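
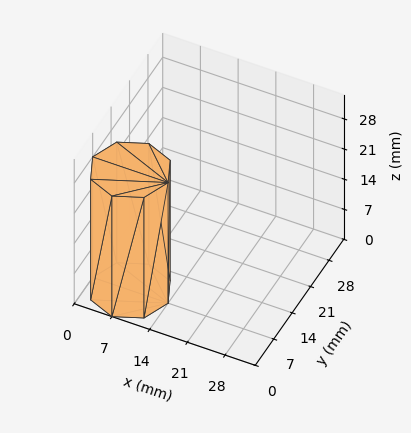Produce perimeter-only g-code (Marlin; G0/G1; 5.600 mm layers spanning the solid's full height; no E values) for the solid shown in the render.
Reading the render: the shape is a regular 8-sided prism (a cylinder approximated with 8 flat sides), circumscribed radius ≈ 7 mm, height ≈ 28 mm (dimensions read to the nearest mm from the axis ticks). For the g-code, the solid's height is divided into equal slices at the stated Δz and each level perimeter traced with G1 moves after a G0 lift.

; perimeter-only toolpath
G21 ; units = mm
G90 ; absolute positioning
G28 ; home
; layer 1
G0 Z5.600
G0 X14.000 Y7.000
G1 X11.950 Y11.950
G1 X7.000 Y14.000
G1 X2.050 Y11.950
G1 X0.000 Y7.000
G1 X2.050 Y2.050
G1 X7.000 Y0.000
G1 X11.950 Y2.050
G1 X14.000 Y7.000
; layer 2
G0 Z11.200
G0 X14.000 Y7.000
G1 X11.950 Y11.950
G1 X7.000 Y14.000
G1 X2.050 Y11.950
G1 X0.000 Y7.000
G1 X2.050 Y2.050
G1 X7.000 Y0.000
G1 X11.950 Y2.050
G1 X14.000 Y7.000
; layer 3
G0 Z16.800
G0 X14.000 Y7.000
G1 X11.950 Y11.950
G1 X7.000 Y14.000
G1 X2.050 Y11.950
G1 X0.000 Y7.000
G1 X2.050 Y2.050
G1 X7.000 Y0.000
G1 X11.950 Y2.050
G1 X14.000 Y7.000
; layer 4
G0 Z22.400
G0 X14.000 Y7.000
G1 X11.950 Y11.950
G1 X7.000 Y14.000
G1 X2.050 Y11.950
G1 X0.000 Y7.000
G1 X2.050 Y2.050
G1 X7.000 Y0.000
G1 X11.950 Y2.050
G1 X14.000 Y7.000
; layer 5
G0 Z28.000
G0 X14.000 Y7.000
G1 X11.950 Y11.950
G1 X7.000 Y14.000
G1 X2.050 Y11.950
G1 X0.000 Y7.000
G1 X2.050 Y2.050
G1 X7.000 Y0.000
G1 X11.950 Y2.050
G1 X14.000 Y7.000
M2 ; end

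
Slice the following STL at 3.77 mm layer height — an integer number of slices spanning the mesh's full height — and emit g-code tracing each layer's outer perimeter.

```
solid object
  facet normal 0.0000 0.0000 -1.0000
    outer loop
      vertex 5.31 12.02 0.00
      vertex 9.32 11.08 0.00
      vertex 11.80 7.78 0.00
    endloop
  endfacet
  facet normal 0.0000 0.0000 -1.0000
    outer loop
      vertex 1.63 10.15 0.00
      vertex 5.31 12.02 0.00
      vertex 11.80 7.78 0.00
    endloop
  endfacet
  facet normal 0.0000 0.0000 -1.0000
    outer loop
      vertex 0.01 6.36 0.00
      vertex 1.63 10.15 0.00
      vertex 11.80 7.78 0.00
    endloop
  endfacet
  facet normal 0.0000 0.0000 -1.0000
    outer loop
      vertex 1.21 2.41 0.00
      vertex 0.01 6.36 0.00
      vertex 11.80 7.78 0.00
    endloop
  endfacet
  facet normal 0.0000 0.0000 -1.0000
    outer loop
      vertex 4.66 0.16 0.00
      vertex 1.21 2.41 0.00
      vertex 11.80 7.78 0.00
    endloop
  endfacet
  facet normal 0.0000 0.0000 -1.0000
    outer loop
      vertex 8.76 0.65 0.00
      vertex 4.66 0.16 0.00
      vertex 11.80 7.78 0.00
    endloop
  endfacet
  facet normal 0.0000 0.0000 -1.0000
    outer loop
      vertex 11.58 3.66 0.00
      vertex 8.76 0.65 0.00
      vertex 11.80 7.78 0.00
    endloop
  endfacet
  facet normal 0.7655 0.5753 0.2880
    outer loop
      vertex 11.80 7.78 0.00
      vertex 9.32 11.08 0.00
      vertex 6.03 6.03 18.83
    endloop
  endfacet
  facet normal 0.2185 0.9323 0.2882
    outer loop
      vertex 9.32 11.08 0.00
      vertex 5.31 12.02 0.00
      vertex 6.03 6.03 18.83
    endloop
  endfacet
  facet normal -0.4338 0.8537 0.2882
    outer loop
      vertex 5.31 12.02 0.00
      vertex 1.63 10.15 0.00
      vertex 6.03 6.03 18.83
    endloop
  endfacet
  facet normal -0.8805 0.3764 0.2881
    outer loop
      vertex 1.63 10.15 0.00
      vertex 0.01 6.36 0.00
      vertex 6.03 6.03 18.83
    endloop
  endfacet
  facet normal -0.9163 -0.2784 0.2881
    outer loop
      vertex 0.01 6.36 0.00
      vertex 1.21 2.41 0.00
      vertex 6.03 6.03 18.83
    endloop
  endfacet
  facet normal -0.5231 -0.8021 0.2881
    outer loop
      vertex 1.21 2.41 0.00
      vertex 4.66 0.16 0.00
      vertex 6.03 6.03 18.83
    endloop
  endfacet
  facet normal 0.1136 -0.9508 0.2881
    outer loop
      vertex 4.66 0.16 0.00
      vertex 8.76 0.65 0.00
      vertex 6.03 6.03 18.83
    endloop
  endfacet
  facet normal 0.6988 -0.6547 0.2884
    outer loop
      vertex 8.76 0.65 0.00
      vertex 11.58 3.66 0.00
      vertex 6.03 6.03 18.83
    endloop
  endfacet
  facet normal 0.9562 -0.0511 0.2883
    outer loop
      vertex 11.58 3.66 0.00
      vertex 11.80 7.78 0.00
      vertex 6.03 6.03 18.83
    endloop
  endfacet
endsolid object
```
; perimeter-only toolpath
G21 ; units = mm
G90 ; absolute positioning
G28 ; home
; layer 1
G0 Z3.77
G0 X10.65 Y7.43
G1 X8.66 Y10.07
G1 X5.45 Y10.82
G1 X2.51 Y9.33
G1 X1.21 Y6.29
G1 X2.17 Y3.13
G1 X4.93 Y1.33
G1 X8.21 Y1.73
G1 X10.47 Y4.13
G1 X10.65 Y7.43
; layer 2
G0 Z7.53
G0 X9.49 Y7.08
G1 X8.00 Y9.06
G1 X5.60 Y9.62
G1 X3.39 Y8.50
G1 X2.42 Y6.23
G1 X3.14 Y3.86
G1 X5.21 Y2.51
G1 X7.67 Y2.80
G1 X9.36 Y4.61
G1 X9.49 Y7.08
; layer 3
G0 Z11.30
G0 X8.34 Y6.73
G1 X7.35 Y8.05
G1 X5.74 Y8.43
G1 X4.27 Y7.68
G1 X3.62 Y6.16
G1 X4.10 Y4.58
G1 X5.48 Y3.68
G1 X7.12 Y3.88
G1 X8.25 Y5.08
G1 X8.34 Y6.73
; layer 4
G0 Z15.06
G0 X7.18 Y6.38
G1 X6.69 Y7.04
G1 X5.89 Y7.23
G1 X5.15 Y6.85
G1 X4.83 Y6.10
G1 X5.07 Y5.31
G1 X5.76 Y4.86
G1 X6.58 Y4.95
G1 X7.14 Y5.56
G1 X7.18 Y6.38
M2 ; end

The solid is a regular 9-sided pyramid, base circumscribed radius ≈ 6.03 mm, apex at z ≈ 18.8 mm. Slicing at Δz = 3.77 mm — 5 equal slices spanning the solid's height, so layer i sits at z = i·h/5 — gives 4 non-empty perimeters. Each is a 9-segment closed polygon; G0 lifts to the layer z and rapids to the start vertex, then G1 traces the edges. The cross-section shrinks linearly with z (the slice at the apex is degenerate and omitted).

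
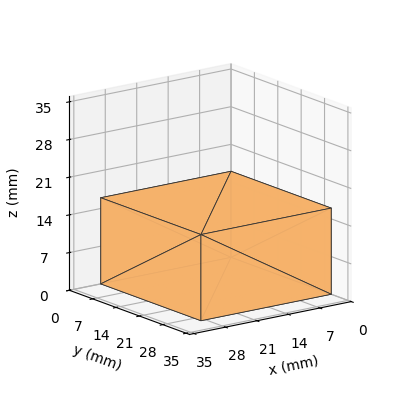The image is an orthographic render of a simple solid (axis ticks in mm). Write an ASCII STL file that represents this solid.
Reading the render: the shape is a rectangular box, roughly 29 × 30 mm footprint and 16 mm tall (dimensions read to the nearest mm from the axis ticks). For the STL, each face is triangulated and given an outward normal.

solid part
  facet normal 0.0000 0.0000 -1.0000
    outer loop
      vertex 29.000 30.000 0.000
      vertex 29.000 0.000 0.000
      vertex 0.000 0.000 0.000
    endloop
  endfacet
  facet normal 0.0000 0.0000 -1.0000
    outer loop
      vertex 0.000 30.000 0.000
      vertex 29.000 30.000 0.000
      vertex 0.000 0.000 0.000
    endloop
  endfacet
  facet normal 0.0000 0.0000 1.0000
    outer loop
      vertex 0.000 0.000 16.000
      vertex 29.000 0.000 16.000
      vertex 29.000 30.000 16.000
    endloop
  endfacet
  facet normal 0.0000 0.0000 1.0000
    outer loop
      vertex 0.000 0.000 16.000
      vertex 29.000 30.000 16.000
      vertex 0.000 30.000 16.000
    endloop
  endfacet
  facet normal 0.0000 -1.0000 0.0000
    outer loop
      vertex 0.000 0.000 0.000
      vertex 29.000 0.000 0.000
      vertex 29.000 0.000 16.000
    endloop
  endfacet
  facet normal 0.0000 -1.0000 0.0000
    outer loop
      vertex 0.000 0.000 0.000
      vertex 29.000 0.000 16.000
      vertex 0.000 0.000 16.000
    endloop
  endfacet
  facet normal 0.0000 1.0000 0.0000
    outer loop
      vertex 29.000 30.000 16.000
      vertex 29.000 30.000 0.000
      vertex 0.000 30.000 0.000
    endloop
  endfacet
  facet normal 0.0000 1.0000 0.0000
    outer loop
      vertex 0.000 30.000 16.000
      vertex 29.000 30.000 16.000
      vertex 0.000 30.000 0.000
    endloop
  endfacet
  facet normal -1.0000 0.0000 0.0000
    outer loop
      vertex 0.000 30.000 16.000
      vertex 0.000 30.000 0.000
      vertex 0.000 0.000 0.000
    endloop
  endfacet
  facet normal -1.0000 0.0000 0.0000
    outer loop
      vertex 0.000 0.000 16.000
      vertex 0.000 30.000 16.000
      vertex 0.000 0.000 0.000
    endloop
  endfacet
  facet normal 1.0000 0.0000 0.0000
    outer loop
      vertex 29.000 0.000 0.000
      vertex 29.000 30.000 0.000
      vertex 29.000 30.000 16.000
    endloop
  endfacet
  facet normal 1.0000 0.0000 0.0000
    outer loop
      vertex 29.000 0.000 0.000
      vertex 29.000 30.000 16.000
      vertex 29.000 0.000 16.000
    endloop
  endfacet
endsolid part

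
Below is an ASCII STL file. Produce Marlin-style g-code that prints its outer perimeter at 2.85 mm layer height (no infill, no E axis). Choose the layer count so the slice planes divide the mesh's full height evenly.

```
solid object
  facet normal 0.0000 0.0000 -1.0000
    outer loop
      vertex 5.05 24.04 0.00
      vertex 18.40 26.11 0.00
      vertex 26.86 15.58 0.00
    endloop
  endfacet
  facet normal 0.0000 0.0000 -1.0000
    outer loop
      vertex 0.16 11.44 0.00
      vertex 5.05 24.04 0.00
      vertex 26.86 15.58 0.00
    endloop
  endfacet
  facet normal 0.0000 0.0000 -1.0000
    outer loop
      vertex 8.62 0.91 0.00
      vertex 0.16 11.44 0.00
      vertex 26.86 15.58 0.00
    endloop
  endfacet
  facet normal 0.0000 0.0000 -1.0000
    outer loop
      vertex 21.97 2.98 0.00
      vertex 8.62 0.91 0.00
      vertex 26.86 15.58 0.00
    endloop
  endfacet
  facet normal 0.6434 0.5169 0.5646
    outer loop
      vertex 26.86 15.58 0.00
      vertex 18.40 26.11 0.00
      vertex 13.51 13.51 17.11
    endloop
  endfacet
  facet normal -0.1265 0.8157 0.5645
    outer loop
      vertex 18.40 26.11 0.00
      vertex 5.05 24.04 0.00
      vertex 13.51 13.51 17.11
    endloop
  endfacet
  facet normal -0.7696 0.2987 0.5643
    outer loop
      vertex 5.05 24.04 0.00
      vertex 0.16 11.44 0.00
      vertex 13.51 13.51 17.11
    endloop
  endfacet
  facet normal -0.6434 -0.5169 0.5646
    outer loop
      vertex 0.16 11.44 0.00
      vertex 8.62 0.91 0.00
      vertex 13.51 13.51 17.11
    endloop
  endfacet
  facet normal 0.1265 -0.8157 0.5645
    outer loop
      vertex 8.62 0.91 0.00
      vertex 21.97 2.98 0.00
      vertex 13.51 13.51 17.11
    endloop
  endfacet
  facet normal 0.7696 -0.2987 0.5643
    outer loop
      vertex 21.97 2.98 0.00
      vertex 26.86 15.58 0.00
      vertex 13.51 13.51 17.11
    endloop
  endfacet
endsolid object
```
; perimeter-only toolpath
G21 ; units = mm
G90 ; absolute positioning
G28 ; home
; layer 1
G0 Z2.85
G0 X24.63 Y15.23
G1 X17.58 Y24.01
G1 X6.46 Y22.29
G1 X2.38 Y11.79
G1 X9.43 Y3.01
G1 X20.56 Y4.73
G1 X24.63 Y15.23
; layer 2
G0 Z5.70
G0 X22.41 Y14.89
G1 X16.77 Y21.91
G1 X7.87 Y20.53
G1 X4.61 Y12.13
G1 X10.25 Y5.11
G1 X19.15 Y6.49
G1 X22.41 Y14.89
; layer 3
G0 Z8.55
G0 X20.18 Y14.54
G1 X15.95 Y19.81
G1 X9.28 Y18.77
G1 X6.83 Y12.47
G1 X11.06 Y7.21
G1 X17.74 Y8.24
G1 X20.18 Y14.54
; layer 4
G0 Z11.41
G0 X17.96 Y14.20
G1 X15.14 Y17.71
G1 X10.69 Y17.02
G1 X9.06 Y12.82
G1 X11.88 Y9.31
G1 X16.33 Y10.00
G1 X17.96 Y14.20
; layer 5
G0 Z14.26
G0 X15.73 Y13.85
G1 X14.32 Y15.61
G1 X12.10 Y15.26
G1 X11.29 Y13.16
G1 X12.69 Y11.41
G1 X14.92 Y11.75
G1 X15.73 Y13.85
M2 ; end

The solid is a regular 6-sided pyramid, base circumscribed radius ≈ 13.5 mm, apex at z ≈ 17.1 mm. Slicing at Δz = 2.85 mm — 6 equal slices spanning the solid's height, so layer i sits at z = i·h/6 — gives 5 non-empty perimeters. Each is a 6-segment closed polygon; G0 lifts to the layer z and rapids to the start vertex, then G1 traces the edges. The cross-section shrinks linearly with z (the slice at the apex is degenerate and omitted).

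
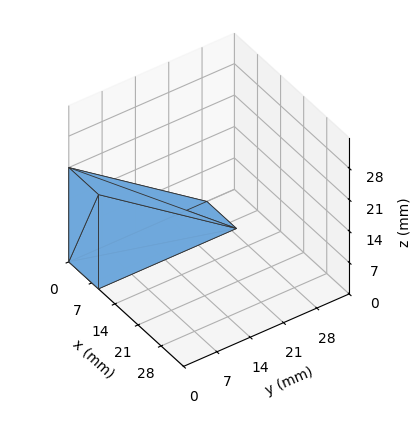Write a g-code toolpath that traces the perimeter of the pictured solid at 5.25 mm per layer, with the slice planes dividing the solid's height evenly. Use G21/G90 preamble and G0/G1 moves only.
Reading the render: the shape is a wedge (ramp): 9 × 29 mm base, rising to 21 mm along the y=0 edge and sloping linearly to z=0 at y=29 (dimensions read to the nearest mm from the axis ticks). For the g-code, the solid's height is divided into equal slices at the stated Δz and each level perimeter traced with G1 moves after a G0 lift.

; perimeter-only toolpath
G21 ; units = mm
G90 ; absolute positioning
G28 ; home
; layer 1
G0 Z5.25
G0 X0.00 Y0.00
G1 X9.00 Y0.00
G1 X9.00 Y21.75
G1 X0.00 Y21.75
G1 X0.00 Y0.00
; layer 2
G0 Z10.50
G0 X0.00 Y0.00
G1 X9.00 Y0.00
G1 X9.00 Y14.50
G1 X0.00 Y14.50
G1 X0.00 Y0.00
; layer 3
G0 Z15.75
G0 X0.00 Y0.00
G1 X9.00 Y0.00
G1 X9.00 Y7.25
G1 X0.00 Y7.25
G1 X0.00 Y0.00
M2 ; end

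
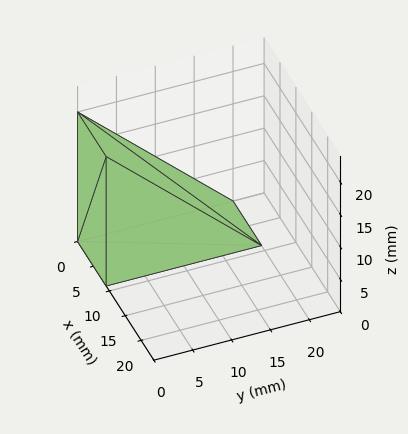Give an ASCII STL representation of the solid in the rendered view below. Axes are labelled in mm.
Reading the render: the shape is a wedge (ramp): 9 × 20 mm base, rising to 20 mm along the y=0 edge and sloping linearly to z=0 at y=20 (dimensions read to the nearest mm from the axis ticks). For the STL, each face is triangulated and given an outward normal.

solid part
  facet normal 0.0000 0.0000 -1.0000
    outer loop
      vertex 9.0 20.0 0.0
      vertex 9.0 0.0 0.0
      vertex 0.0 0.0 0.0
    endloop
  endfacet
  facet normal 0.0000 0.0000 -1.0000
    outer loop
      vertex 0.0 20.0 0.0
      vertex 9.0 20.0 0.0
      vertex 0.0 0.0 0.0
    endloop
  endfacet
  facet normal 0.0000 -1.0000 0.0000
    outer loop
      vertex 0.0 0.0 0.0
      vertex 9.0 0.0 0.0
      vertex 9.0 0.0 20.0
    endloop
  endfacet
  facet normal 0.0000 -1.0000 0.0000
    outer loop
      vertex 0.0 0.0 0.0
      vertex 9.0 0.0 20.0
      vertex 0.0 0.0 20.0
    endloop
  endfacet
  facet normal 0.0000 0.7071 0.7071
    outer loop
      vertex 0.0 0.0 20.0
      vertex 9.0 0.0 20.0
      vertex 9.0 20.0 0.0
    endloop
  endfacet
  facet normal 0.0000 0.7071 0.7071
    outer loop
      vertex 0.0 0.0 20.0
      vertex 9.0 20.0 0.0
      vertex 0.0 20.0 0.0
    endloop
  endfacet
  facet normal -1.0000 0.0000 0.0000
    outer loop
      vertex 0.0 0.0 20.0
      vertex 0.0 20.0 0.0
      vertex 0.0 0.0 0.0
    endloop
  endfacet
  facet normal 1.0000 0.0000 0.0000
    outer loop
      vertex 9.0 0.0 0.0
      vertex 9.0 20.0 0.0
      vertex 9.0 0.0 20.0
    endloop
  endfacet
endsolid part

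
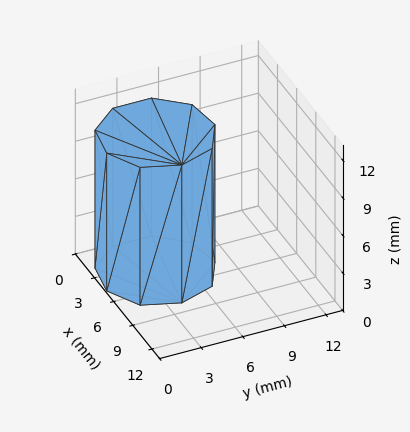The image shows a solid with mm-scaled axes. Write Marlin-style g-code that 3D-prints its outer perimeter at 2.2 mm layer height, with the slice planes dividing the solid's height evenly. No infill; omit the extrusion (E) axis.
Reading the render: the shape is a regular 9-sided prism (a cylinder approximated with 9 flat sides), circumscribed radius ≈ 4 mm, height ≈ 11 mm (dimensions read to the nearest mm from the axis ticks). For the g-code, the solid's height is divided into equal slices at the stated Δz and each level perimeter traced with G1 moves after a G0 lift.

; perimeter-only toolpath
G21 ; units = mm
G90 ; absolute positioning
G28 ; home
; layer 1
G0 Z2.2
G0 X8.0 Y4.0
G1 X7.1 Y6.6
G1 X4.7 Y7.9
G1 X2.0 Y7.5
G1 X0.2 Y5.4
G1 X0.2 Y2.6
G1 X2.0 Y0.5
G1 X4.7 Y0.1
G1 X7.1 Y1.4
G1 X8.0 Y4.0
; layer 2
G0 Z4.4
G0 X8.0 Y4.0
G1 X7.1 Y6.6
G1 X4.7 Y7.9
G1 X2.0 Y7.5
G1 X0.2 Y5.4
G1 X0.2 Y2.6
G1 X2.0 Y0.5
G1 X4.7 Y0.1
G1 X7.1 Y1.4
G1 X8.0 Y4.0
; layer 3
G0 Z6.6
G0 X8.0 Y4.0
G1 X7.1 Y6.6
G1 X4.7 Y7.9
G1 X2.0 Y7.5
G1 X0.2 Y5.4
G1 X0.2 Y2.6
G1 X2.0 Y0.5
G1 X4.7 Y0.1
G1 X7.1 Y1.4
G1 X8.0 Y4.0
; layer 4
G0 Z8.8
G0 X8.0 Y4.0
G1 X7.1 Y6.6
G1 X4.7 Y7.9
G1 X2.0 Y7.5
G1 X0.2 Y5.4
G1 X0.2 Y2.6
G1 X2.0 Y0.5
G1 X4.7 Y0.1
G1 X7.1 Y1.4
G1 X8.0 Y4.0
; layer 5
G0 Z11.0
G0 X8.0 Y4.0
G1 X7.1 Y6.6
G1 X4.7 Y7.9
G1 X2.0 Y7.5
G1 X0.2 Y5.4
G1 X0.2 Y2.6
G1 X2.0 Y0.5
G1 X4.7 Y0.1
G1 X7.1 Y1.4
G1 X8.0 Y4.0
M2 ; end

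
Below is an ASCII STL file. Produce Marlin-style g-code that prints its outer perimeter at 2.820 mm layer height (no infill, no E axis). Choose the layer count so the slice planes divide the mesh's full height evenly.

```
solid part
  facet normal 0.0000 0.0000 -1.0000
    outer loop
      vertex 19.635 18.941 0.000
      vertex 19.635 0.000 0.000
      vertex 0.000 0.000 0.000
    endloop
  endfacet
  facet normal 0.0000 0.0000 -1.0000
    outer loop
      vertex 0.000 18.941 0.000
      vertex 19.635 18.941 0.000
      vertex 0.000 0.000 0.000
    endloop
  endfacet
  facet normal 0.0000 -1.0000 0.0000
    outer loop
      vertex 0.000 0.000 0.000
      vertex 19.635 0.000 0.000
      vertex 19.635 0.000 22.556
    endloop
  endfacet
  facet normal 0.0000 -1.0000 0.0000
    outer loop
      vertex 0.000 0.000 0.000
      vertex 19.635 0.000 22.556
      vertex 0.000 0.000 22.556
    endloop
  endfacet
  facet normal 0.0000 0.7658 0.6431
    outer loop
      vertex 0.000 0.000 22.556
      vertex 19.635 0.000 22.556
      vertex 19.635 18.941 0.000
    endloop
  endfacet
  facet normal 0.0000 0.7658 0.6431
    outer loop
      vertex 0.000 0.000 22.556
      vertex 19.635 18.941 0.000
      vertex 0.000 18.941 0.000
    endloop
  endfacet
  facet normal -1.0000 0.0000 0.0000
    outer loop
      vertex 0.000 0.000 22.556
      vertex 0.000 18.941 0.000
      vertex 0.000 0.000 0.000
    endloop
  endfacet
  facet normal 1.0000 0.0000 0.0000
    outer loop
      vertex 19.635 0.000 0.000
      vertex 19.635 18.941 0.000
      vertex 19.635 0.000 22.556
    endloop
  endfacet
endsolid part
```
; perimeter-only toolpath
G21 ; units = mm
G90 ; absolute positioning
G28 ; home
; layer 1
G0 Z2.820
G0 X0.000 Y0.000
G1 X19.635 Y0.000
G1 X19.635 Y16.573
G1 X0.000 Y16.573
G1 X0.000 Y0.000
; layer 2
G0 Z5.639
G0 X0.000 Y0.000
G1 X19.635 Y0.000
G1 X19.635 Y14.206
G1 X0.000 Y14.206
G1 X0.000 Y0.000
; layer 3
G0 Z8.459
G0 X0.000 Y0.000
G1 X19.635 Y0.000
G1 X19.635 Y11.838
G1 X0.000 Y11.838
G1 X0.000 Y0.000
; layer 4
G0 Z11.278
G0 X0.000 Y0.000
G1 X19.635 Y0.000
G1 X19.635 Y9.470
G1 X0.000 Y9.470
G1 X0.000 Y0.000
; layer 5
G0 Z14.098
G0 X0.000 Y0.000
G1 X19.635 Y0.000
G1 X19.635 Y7.103
G1 X0.000 Y7.103
G1 X0.000 Y0.000
; layer 6
G0 Z16.917
G0 X0.000 Y0.000
G1 X19.635 Y0.000
G1 X19.635 Y4.735
G1 X0.000 Y4.735
G1 X0.000 Y0.000
; layer 7
G0 Z19.736
G0 X0.000 Y0.000
G1 X19.635 Y0.000
G1 X19.635 Y2.368
G1 X0.000 Y2.368
G1 X0.000 Y0.000
M2 ; end

The solid is a wedge (ramp): 19.6 × 18.9 mm base, rising to 22.6 mm along the y=0 edge and sloping linearly to z=0 at y=18.9. Slicing at Δz = 2.820 mm — 8 equal slices spanning the solid's height, so layer i sits at z = i·h/8 — gives 7 non-empty perimeters. Each is a 4-segment closed polygon; G0 lifts to the layer z and rapids to the start vertex, then G1 traces the edges. The cross-section shrinks linearly with z (the slice at the apex is degenerate and omitted).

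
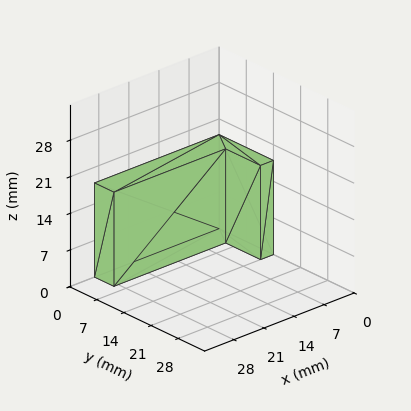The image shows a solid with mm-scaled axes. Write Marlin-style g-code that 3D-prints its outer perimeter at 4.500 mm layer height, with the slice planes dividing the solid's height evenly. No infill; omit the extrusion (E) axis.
Reading the render: the shape is an L-shaped prism: outer 29 × 14 mm, arm thicknesses ≈ 5 mm (horizontal) and 3 mm (vertical), extruded 18 mm in z (dimensions read to the nearest mm from the axis ticks). For the g-code, the solid's height is divided into equal slices at the stated Δz and each level perimeter traced with G1 moves after a G0 lift.

; perimeter-only toolpath
G21 ; units = mm
G90 ; absolute positioning
G28 ; home
; layer 1
G0 Z4.500
G0 X0.000 Y0.000
G1 X29.000 Y0.000
G1 X29.000 Y5.000
G1 X3.000 Y5.000
G1 X3.000 Y14.000
G1 X0.000 Y14.000
G1 X0.000 Y0.000
; layer 2
G0 Z9.000
G0 X0.000 Y0.000
G1 X29.000 Y0.000
G1 X29.000 Y5.000
G1 X3.000 Y5.000
G1 X3.000 Y14.000
G1 X0.000 Y14.000
G1 X0.000 Y0.000
; layer 3
G0 Z13.500
G0 X0.000 Y0.000
G1 X29.000 Y0.000
G1 X29.000 Y5.000
G1 X3.000 Y5.000
G1 X3.000 Y14.000
G1 X0.000 Y14.000
G1 X0.000 Y0.000
; layer 4
G0 Z18.000
G0 X0.000 Y0.000
G1 X29.000 Y0.000
G1 X29.000 Y5.000
G1 X3.000 Y5.000
G1 X3.000 Y14.000
G1 X0.000 Y14.000
G1 X0.000 Y0.000
M2 ; end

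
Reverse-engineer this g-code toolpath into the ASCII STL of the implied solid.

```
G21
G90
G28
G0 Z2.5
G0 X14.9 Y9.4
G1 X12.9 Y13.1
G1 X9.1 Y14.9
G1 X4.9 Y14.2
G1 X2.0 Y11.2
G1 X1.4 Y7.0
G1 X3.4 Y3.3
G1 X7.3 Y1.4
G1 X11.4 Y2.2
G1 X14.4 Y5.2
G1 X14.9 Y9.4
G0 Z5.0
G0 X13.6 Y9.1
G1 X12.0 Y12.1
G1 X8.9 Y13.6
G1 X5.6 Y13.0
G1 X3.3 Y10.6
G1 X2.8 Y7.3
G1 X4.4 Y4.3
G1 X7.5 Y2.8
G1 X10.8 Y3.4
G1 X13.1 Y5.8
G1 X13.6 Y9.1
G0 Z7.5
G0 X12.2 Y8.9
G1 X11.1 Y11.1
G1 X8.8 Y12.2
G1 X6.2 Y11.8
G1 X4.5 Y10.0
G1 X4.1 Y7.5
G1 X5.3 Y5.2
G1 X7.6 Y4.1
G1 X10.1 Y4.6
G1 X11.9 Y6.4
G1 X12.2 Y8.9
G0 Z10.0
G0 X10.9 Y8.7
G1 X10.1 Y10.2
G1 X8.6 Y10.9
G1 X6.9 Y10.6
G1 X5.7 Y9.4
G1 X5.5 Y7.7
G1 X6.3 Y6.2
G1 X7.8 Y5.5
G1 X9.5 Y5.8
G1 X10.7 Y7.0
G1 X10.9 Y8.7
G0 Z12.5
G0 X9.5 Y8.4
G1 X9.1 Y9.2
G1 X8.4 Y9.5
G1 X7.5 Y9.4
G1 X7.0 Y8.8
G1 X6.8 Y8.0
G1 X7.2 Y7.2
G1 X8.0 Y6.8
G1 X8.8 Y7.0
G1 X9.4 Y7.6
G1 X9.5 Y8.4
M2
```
solid part
  facet normal 0.0000 0.0000 -1.0000
    outer loop
      vertex 9.3 16.3 0.0
      vertex 13.9 14.1 0.0
      vertex 16.3 9.6 0.0
    endloop
  endfacet
  facet normal 0.0000 0.0000 -1.0000
    outer loop
      vertex 4.3 15.4 0.0
      vertex 9.3 16.3 0.0
      vertex 16.3 9.6 0.0
    endloop
  endfacet
  facet normal 0.0000 0.0000 -1.0000
    outer loop
      vertex 0.8 11.8 0.0
      vertex 4.3 15.4 0.0
      vertex 16.3 9.6 0.0
    endloop
  endfacet
  facet normal 0.0000 0.0000 -1.0000
    outer loop
      vertex 0.1 6.8 0.0
      vertex 0.8 11.8 0.0
      vertex 16.3 9.6 0.0
    endloop
  endfacet
  facet normal 0.0000 0.0000 -1.0000
    outer loop
      vertex 2.5 2.3 0.0
      vertex 0.1 6.8 0.0
      vertex 16.3 9.6 0.0
    endloop
  endfacet
  facet normal 0.0000 0.0000 -1.0000
    outer loop
      vertex 7.1 0.1 0.0
      vertex 2.5 2.3 0.0
      vertex 16.3 9.6 0.0
    endloop
  endfacet
  facet normal 0.0000 0.0000 -1.0000
    outer loop
      vertex 12.1 1.0 0.0
      vertex 7.1 0.1 0.0
      vertex 16.3 9.6 0.0
    endloop
  endfacet
  facet normal 0.0000 0.0000 -1.0000
    outer loop
      vertex 15.6 4.6 0.0
      vertex 12.1 1.0 0.0
      vertex 16.3 9.6 0.0
    endloop
  endfacet
  facet normal 0.7827 0.4174 0.4616
    outer loop
      vertex 16.3 9.6 0.0
      vertex 13.9 14.1 0.0
      vertex 8.2 8.2 15.0
    endloop
  endfacet
  facet normal 0.3830 0.8008 0.4605
    outer loop
      vertex 13.9 14.1 0.0
      vertex 9.3 16.3 0.0
      vertex 8.2 8.2 15.0
    endloop
  endfacet
  facet normal -0.1573 0.8737 0.4603
    outer loop
      vertex 9.3 16.3 0.0
      vertex 4.3 15.4 0.0
      vertex 8.2 8.2 15.0
    endloop
  endfacet
  facet normal -0.6359 0.6182 0.4621
    outer loop
      vertex 4.3 15.4 0.0
      vertex 0.8 11.8 0.0
      vertex 8.2 8.2 15.0
    endloop
  endfacet
  facet normal -0.8780 0.1229 0.4626
    outer loop
      vertex 0.8 11.8 0.0
      vertex 0.1 6.8 0.0
      vertex 8.2 8.2 15.0
    endloop
  endfacet
  facet normal -0.7827 -0.4174 0.4616
    outer loop
      vertex 0.1 6.8 0.0
      vertex 2.5 2.3 0.0
      vertex 8.2 8.2 15.0
    endloop
  endfacet
  facet normal -0.3830 -0.8008 0.4605
    outer loop
      vertex 2.5 2.3 0.0
      vertex 7.1 0.1 0.0
      vertex 8.2 8.2 15.0
    endloop
  endfacet
  facet normal 0.1573 -0.8737 0.4603
    outer loop
      vertex 7.1 0.1 0.0
      vertex 12.1 1.0 0.0
      vertex 8.2 8.2 15.0
    endloop
  endfacet
  facet normal 0.6359 -0.6182 0.4621
    outer loop
      vertex 12.1 1.0 0.0
      vertex 15.6 4.6 0.0
      vertex 8.2 8.2 15.0
    endloop
  endfacet
  facet normal 0.8780 -0.1229 0.4626
    outer loop
      vertex 15.6 4.6 0.0
      vertex 16.3 9.6 0.0
      vertex 8.2 8.2 15.0
    endloop
  endfacet
endsolid part

The G0 Z moves step by Δz≈2.5 mm. The G1 loops shrink linearly with z, so the solid tapers from its base footprint up to z≈15. Closing with a flat bottom cap and the tapered top and triangulating gives 18 facets — a regular 10-sided pyramid, base circumscribed radius ≈ 8.2 mm, apex at z ≈ 15 mm.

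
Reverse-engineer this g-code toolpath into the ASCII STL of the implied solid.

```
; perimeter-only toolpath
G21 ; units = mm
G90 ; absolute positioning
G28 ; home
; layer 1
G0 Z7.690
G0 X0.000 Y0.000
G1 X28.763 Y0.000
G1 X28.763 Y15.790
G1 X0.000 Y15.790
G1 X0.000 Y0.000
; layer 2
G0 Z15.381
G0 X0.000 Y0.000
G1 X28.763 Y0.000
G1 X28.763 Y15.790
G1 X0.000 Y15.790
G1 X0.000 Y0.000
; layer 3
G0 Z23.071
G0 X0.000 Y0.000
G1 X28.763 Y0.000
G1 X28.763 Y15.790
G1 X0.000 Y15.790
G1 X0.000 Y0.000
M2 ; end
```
solid part
  facet normal 0.0000 0.0000 -1.0000
    outer loop
      vertex 28.763 15.790 0.000
      vertex 28.763 0.000 0.000
      vertex 0.000 0.000 0.000
    endloop
  endfacet
  facet normal 0.0000 0.0000 -1.0000
    outer loop
      vertex 0.000 15.790 0.000
      vertex 28.763 15.790 0.000
      vertex 0.000 0.000 0.000
    endloop
  endfacet
  facet normal 0.0000 0.0000 1.0000
    outer loop
      vertex 0.000 0.000 23.071
      vertex 28.763 0.000 23.071
      vertex 28.763 15.790 23.071
    endloop
  endfacet
  facet normal 0.0000 0.0000 1.0000
    outer loop
      vertex 0.000 0.000 23.071
      vertex 28.763 15.790 23.071
      vertex 0.000 15.790 23.071
    endloop
  endfacet
  facet normal 0.0000 -1.0000 0.0000
    outer loop
      vertex 0.000 0.000 0.000
      vertex 28.763 0.000 0.000
      vertex 28.763 0.000 23.071
    endloop
  endfacet
  facet normal 0.0000 -1.0000 0.0000
    outer loop
      vertex 0.000 0.000 0.000
      vertex 28.763 0.000 23.071
      vertex 0.000 0.000 23.071
    endloop
  endfacet
  facet normal 0.0000 1.0000 0.0000
    outer loop
      vertex 28.763 15.790 23.071
      vertex 28.763 15.790 0.000
      vertex 0.000 15.790 0.000
    endloop
  endfacet
  facet normal 0.0000 1.0000 0.0000
    outer loop
      vertex 0.000 15.790 23.071
      vertex 28.763 15.790 23.071
      vertex 0.000 15.790 0.000
    endloop
  endfacet
  facet normal -1.0000 0.0000 0.0000
    outer loop
      vertex 0.000 15.790 23.071
      vertex 0.000 15.790 0.000
      vertex 0.000 0.000 0.000
    endloop
  endfacet
  facet normal -1.0000 0.0000 0.0000
    outer loop
      vertex 0.000 0.000 23.071
      vertex 0.000 15.790 23.071
      vertex 0.000 0.000 0.000
    endloop
  endfacet
  facet normal 1.0000 0.0000 0.0000
    outer loop
      vertex 28.763 0.000 0.000
      vertex 28.763 15.790 0.000
      vertex 28.763 15.790 23.071
    endloop
  endfacet
  facet normal 1.0000 0.0000 0.0000
    outer loop
      vertex 28.763 0.000 0.000
      vertex 28.763 15.790 23.071
      vertex 28.763 0.000 23.071
    endloop
  endfacet
endsolid part

The G0 Z moves step by Δz≈7.690 mm. Every layer's G1 loop is the same polygon, so the solid is a straight extrusion of it from z=0 to z≈23.1. Closing with flat bottom and top caps and triangulating gives 12 facets — a rectangular box, roughly 28.8 × 15.8 mm footprint and 23.1 mm tall.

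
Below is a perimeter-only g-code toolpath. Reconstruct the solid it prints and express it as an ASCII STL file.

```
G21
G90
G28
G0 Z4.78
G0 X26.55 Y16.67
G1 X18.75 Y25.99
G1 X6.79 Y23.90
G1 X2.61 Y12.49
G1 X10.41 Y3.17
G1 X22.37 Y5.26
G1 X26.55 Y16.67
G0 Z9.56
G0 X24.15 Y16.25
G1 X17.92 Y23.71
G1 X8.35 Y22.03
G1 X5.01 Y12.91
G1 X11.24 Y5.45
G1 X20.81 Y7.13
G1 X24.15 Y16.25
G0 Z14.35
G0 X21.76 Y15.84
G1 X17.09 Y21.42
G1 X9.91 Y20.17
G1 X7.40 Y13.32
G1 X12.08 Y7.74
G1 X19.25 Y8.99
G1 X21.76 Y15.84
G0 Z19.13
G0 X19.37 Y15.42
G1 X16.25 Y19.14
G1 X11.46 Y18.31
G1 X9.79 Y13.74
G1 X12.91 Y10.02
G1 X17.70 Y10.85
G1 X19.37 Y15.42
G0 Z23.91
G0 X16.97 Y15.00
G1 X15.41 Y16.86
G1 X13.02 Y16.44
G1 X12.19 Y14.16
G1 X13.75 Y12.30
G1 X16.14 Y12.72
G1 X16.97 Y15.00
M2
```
solid part
  facet normal 0.0000 0.0000 -1.0000
    outer loop
      vertex 5.23 25.76 0.00
      vertex 19.59 28.27 0.00
      vertex 28.94 17.09 0.00
    endloop
  endfacet
  facet normal 0.0000 0.0000 -1.0000
    outer loop
      vertex 0.22 12.07 0.00
      vertex 5.23 25.76 0.00
      vertex 28.94 17.09 0.00
    endloop
  endfacet
  facet normal 0.0000 0.0000 -1.0000
    outer loop
      vertex 9.57 0.89 0.00
      vertex 0.22 12.07 0.00
      vertex 28.94 17.09 0.00
    endloop
  endfacet
  facet normal 0.0000 0.0000 -1.0000
    outer loop
      vertex 23.93 3.40 0.00
      vertex 9.57 0.89 0.00
      vertex 28.94 17.09 0.00
    endloop
  endfacet
  facet normal 0.7021 0.5872 0.4028
    outer loop
      vertex 28.94 17.09 0.00
      vertex 19.59 28.27 0.00
      vertex 14.58 14.58 28.69
    endloop
  endfacet
  facet normal -0.1576 0.9017 0.4027
    outer loop
      vertex 19.59 28.27 0.00
      vertex 5.23 25.76 0.00
      vertex 14.58 14.58 28.69
    endloop
  endfacet
  facet normal -0.8596 0.3146 0.4027
    outer loop
      vertex 5.23 25.76 0.00
      vertex 0.22 12.07 0.00
      vertex 14.58 14.58 28.69
    endloop
  endfacet
  facet normal -0.7021 -0.5872 0.4028
    outer loop
      vertex 0.22 12.07 0.00
      vertex 9.57 0.89 0.00
      vertex 14.58 14.58 28.69
    endloop
  endfacet
  facet normal 0.1576 -0.9017 0.4027
    outer loop
      vertex 9.57 0.89 0.00
      vertex 23.93 3.40 0.00
      vertex 14.58 14.58 28.69
    endloop
  endfacet
  facet normal 0.8596 -0.3146 0.4027
    outer loop
      vertex 23.93 3.40 0.00
      vertex 28.94 17.09 0.00
      vertex 14.58 14.58 28.69
    endloop
  endfacet
endsolid part

The G0 Z moves step by Δz≈4.78 mm. The G1 loops shrink linearly with z, so the solid tapers from its base footprint up to z≈28.7. Closing with a flat bottom cap and the tapered top and triangulating gives 10 facets — a regular 6-sided pyramid, base circumscribed radius ≈ 14.6 mm, apex at z ≈ 28.7 mm.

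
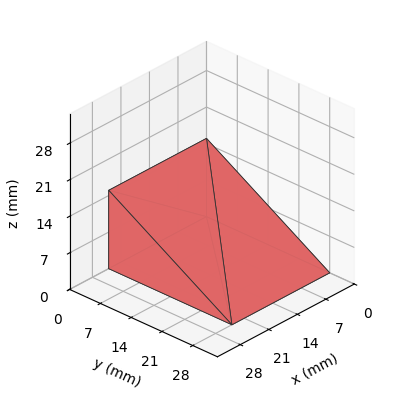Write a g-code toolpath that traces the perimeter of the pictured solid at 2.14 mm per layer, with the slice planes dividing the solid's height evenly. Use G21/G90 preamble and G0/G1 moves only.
Reading the render: the shape is a wedge (ramp): 24 × 28 mm base, rising to 15 mm along the y=0 edge and sloping linearly to z=0 at y=28 (dimensions read to the nearest mm from the axis ticks). For the g-code, the solid's height is divided into equal slices at the stated Δz and each level perimeter traced with G1 moves after a G0 lift.

; perimeter-only toolpath
G21 ; units = mm
G90 ; absolute positioning
G28 ; home
; layer 1
G0 Z2.14
G0 X0.00 Y0.00
G1 X24.00 Y0.00
G1 X24.00 Y24.00
G1 X0.00 Y24.00
G1 X0.00 Y0.00
; layer 2
G0 Z4.29
G0 X0.00 Y0.00
G1 X24.00 Y0.00
G1 X24.00 Y20.00
G1 X0.00 Y20.00
G1 X0.00 Y0.00
; layer 3
G0 Z6.43
G0 X0.00 Y0.00
G1 X24.00 Y0.00
G1 X24.00 Y16.00
G1 X0.00 Y16.00
G1 X0.00 Y0.00
; layer 4
G0 Z8.57
G0 X0.00 Y0.00
G1 X24.00 Y0.00
G1 X24.00 Y12.00
G1 X0.00 Y12.00
G1 X0.00 Y0.00
; layer 5
G0 Z10.71
G0 X0.00 Y0.00
G1 X24.00 Y0.00
G1 X24.00 Y8.00
G1 X0.00 Y8.00
G1 X0.00 Y0.00
; layer 6
G0 Z12.86
G0 X0.00 Y0.00
G1 X24.00 Y0.00
G1 X24.00 Y4.00
G1 X0.00 Y4.00
G1 X0.00 Y0.00
M2 ; end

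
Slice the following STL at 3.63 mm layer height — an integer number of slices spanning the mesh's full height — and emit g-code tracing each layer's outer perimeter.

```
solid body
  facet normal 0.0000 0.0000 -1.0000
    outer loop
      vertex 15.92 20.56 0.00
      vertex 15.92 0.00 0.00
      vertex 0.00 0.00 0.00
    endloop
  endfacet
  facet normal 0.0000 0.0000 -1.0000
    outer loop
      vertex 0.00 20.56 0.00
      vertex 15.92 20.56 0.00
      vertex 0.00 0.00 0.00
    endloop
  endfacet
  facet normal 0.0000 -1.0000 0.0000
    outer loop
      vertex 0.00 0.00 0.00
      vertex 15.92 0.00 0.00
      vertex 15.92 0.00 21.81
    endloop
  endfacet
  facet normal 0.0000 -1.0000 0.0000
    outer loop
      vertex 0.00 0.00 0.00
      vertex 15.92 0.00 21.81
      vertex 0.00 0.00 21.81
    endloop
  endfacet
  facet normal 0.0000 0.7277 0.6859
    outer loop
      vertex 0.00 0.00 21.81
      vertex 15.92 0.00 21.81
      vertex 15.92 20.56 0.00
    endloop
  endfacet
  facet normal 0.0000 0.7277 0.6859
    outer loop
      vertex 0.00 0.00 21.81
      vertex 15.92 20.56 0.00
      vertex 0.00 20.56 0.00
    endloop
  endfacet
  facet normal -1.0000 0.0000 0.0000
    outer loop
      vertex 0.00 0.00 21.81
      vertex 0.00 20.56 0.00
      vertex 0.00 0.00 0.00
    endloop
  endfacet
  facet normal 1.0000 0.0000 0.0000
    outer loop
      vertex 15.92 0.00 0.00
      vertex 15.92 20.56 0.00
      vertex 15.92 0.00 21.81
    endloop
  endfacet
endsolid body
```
; perimeter-only toolpath
G21 ; units = mm
G90 ; absolute positioning
G28 ; home
; layer 1
G0 Z3.63
G0 X0.00 Y0.00
G1 X15.92 Y0.00
G1 X15.92 Y17.13
G1 X0.00 Y17.13
G1 X0.00 Y0.00
; layer 2
G0 Z7.27
G0 X0.00 Y0.00
G1 X15.92 Y0.00
G1 X15.92 Y13.71
G1 X0.00 Y13.71
G1 X0.00 Y0.00
; layer 3
G0 Z10.90
G0 X0.00 Y0.00
G1 X15.92 Y0.00
G1 X15.92 Y10.28
G1 X0.00 Y10.28
G1 X0.00 Y0.00
; layer 4
G0 Z14.54
G0 X0.00 Y0.00
G1 X15.92 Y0.00
G1 X15.92 Y6.85
G1 X0.00 Y6.85
G1 X0.00 Y0.00
; layer 5
G0 Z18.17
G0 X0.00 Y0.00
G1 X15.92 Y0.00
G1 X15.92 Y3.43
G1 X0.00 Y3.43
G1 X0.00 Y0.00
M2 ; end

The solid is a wedge (ramp): 15.9 × 20.6 mm base, rising to 21.8 mm along the y=0 edge and sloping linearly to z=0 at y=20.6. Slicing at Δz = 3.63 mm — 6 equal slices spanning the solid's height, so layer i sits at z = i·h/6 — gives 5 non-empty perimeters. Each is a 4-segment closed polygon; G0 lifts to the layer z and rapids to the start vertex, then G1 traces the edges. The cross-section shrinks linearly with z (the slice at the apex is degenerate and omitted).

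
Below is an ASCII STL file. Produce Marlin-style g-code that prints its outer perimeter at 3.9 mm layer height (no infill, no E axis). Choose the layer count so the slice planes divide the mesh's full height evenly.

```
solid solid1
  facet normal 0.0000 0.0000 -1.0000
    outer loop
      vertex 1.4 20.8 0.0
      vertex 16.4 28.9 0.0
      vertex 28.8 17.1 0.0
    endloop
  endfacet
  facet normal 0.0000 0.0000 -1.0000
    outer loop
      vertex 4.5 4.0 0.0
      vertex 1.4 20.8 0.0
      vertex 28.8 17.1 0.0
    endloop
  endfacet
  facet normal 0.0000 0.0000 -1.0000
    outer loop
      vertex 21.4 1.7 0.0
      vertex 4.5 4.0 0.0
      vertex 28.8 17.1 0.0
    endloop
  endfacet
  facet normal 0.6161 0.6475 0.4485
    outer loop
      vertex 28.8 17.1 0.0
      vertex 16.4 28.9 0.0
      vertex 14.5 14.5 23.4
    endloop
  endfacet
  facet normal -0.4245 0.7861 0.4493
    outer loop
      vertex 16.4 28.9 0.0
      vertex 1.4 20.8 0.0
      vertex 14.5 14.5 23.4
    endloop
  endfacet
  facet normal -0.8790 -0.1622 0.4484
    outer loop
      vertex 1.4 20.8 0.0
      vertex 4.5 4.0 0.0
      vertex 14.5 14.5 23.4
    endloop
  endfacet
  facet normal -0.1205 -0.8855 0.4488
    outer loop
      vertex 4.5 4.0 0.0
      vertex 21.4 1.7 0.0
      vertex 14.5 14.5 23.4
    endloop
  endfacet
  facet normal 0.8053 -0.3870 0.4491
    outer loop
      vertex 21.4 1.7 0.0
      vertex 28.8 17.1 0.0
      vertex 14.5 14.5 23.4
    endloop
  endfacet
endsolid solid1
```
; perimeter-only toolpath
G21 ; units = mm
G90 ; absolute positioning
G28 ; home
; layer 1
G0 Z3.9
G0 X26.4 Y16.7
G1 X16.1 Y26.5
G1 X3.6 Y19.8
G1 X6.2 Y5.8
G1 X20.2 Y3.8
G1 X26.4 Y16.7
; layer 2
G0 Z7.8
G0 X24.0 Y16.2
G1 X15.8 Y24.1
G1 X5.8 Y18.7
G1 X7.8 Y7.5
G1 X19.1 Y6.0
G1 X24.0 Y16.2
; layer 3
G0 Z11.7
G0 X21.6 Y15.8
G1 X15.4 Y21.7
G1 X8.0 Y17.6
G1 X9.5 Y9.2
G1 X17.9 Y8.1
G1 X21.6 Y15.8
; layer 4
G0 Z15.6
G0 X19.3 Y15.4
G1 X15.1 Y19.3
G1 X10.1 Y16.6
G1 X11.2 Y11.0
G1 X16.8 Y10.2
G1 X19.3 Y15.4
; layer 5
G0 Z19.5
G0 X16.9 Y14.9
G1 X14.8 Y16.9
G1 X12.3 Y15.6
G1 X12.8 Y12.8
G1 X15.6 Y12.4
G1 X16.9 Y14.9
M2 ; end

The solid is a regular 5-sided pyramid, base circumscribed radius ≈ 14.5 mm, apex at z ≈ 23.4 mm. Slicing at Δz = 3.9 mm — 6 equal slices spanning the solid's height, so layer i sits at z = i·h/6 — gives 5 non-empty perimeters. Each is a 5-segment closed polygon; G0 lifts to the layer z and rapids to the start vertex, then G1 traces the edges. The cross-section shrinks linearly with z (the slice at the apex is degenerate and omitted).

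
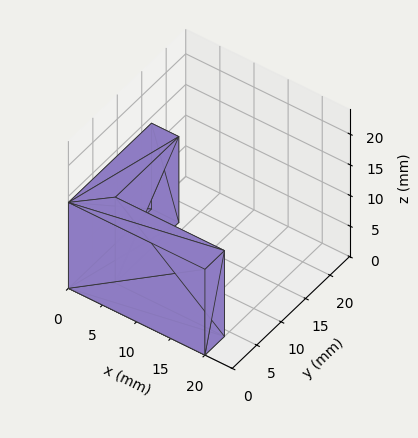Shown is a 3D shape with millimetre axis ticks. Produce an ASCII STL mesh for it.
Reading the render: the shape is an L-shaped prism: outer 20 × 17 mm, arm thicknesses ≈ 4 mm (horizontal) and 4 mm (vertical), extruded 14 mm in z (dimensions read to the nearest mm from the axis ticks). For the STL, each face is triangulated and given an outward normal.

solid part
  facet normal 0.0000 0.0000 -1.0000
    outer loop
      vertex 20.0 4.0 0.0
      vertex 20.0 0.0 0.0
      vertex 0.0 0.0 0.0
    endloop
  endfacet
  facet normal 0.0000 0.0000 -1.0000
    outer loop
      vertex 4.0 4.0 0.0
      vertex 20.0 4.0 0.0
      vertex 0.0 0.0 0.0
    endloop
  endfacet
  facet normal 0.0000 0.0000 -1.0000
    outer loop
      vertex 4.0 17.0 0.0
      vertex 4.0 4.0 0.0
      vertex 0.0 0.0 0.0
    endloop
  endfacet
  facet normal 0.0000 0.0000 -1.0000
    outer loop
      vertex 0.0 17.0 0.0
      vertex 4.0 17.0 0.0
      vertex 0.0 0.0 0.0
    endloop
  endfacet
  facet normal 0.0000 0.0000 1.0000
    outer loop
      vertex 0.0 0.0 14.0
      vertex 20.0 0.0 14.0
      vertex 20.0 4.0 14.0
    endloop
  endfacet
  facet normal 0.0000 0.0000 1.0000
    outer loop
      vertex 0.0 0.0 14.0
      vertex 20.0 4.0 14.0
      vertex 4.0 4.0 14.0
    endloop
  endfacet
  facet normal 0.0000 0.0000 1.0000
    outer loop
      vertex 0.0 0.0 14.0
      vertex 4.0 4.0 14.0
      vertex 4.0 17.0 14.0
    endloop
  endfacet
  facet normal 0.0000 0.0000 1.0000
    outer loop
      vertex 0.0 0.0 14.0
      vertex 4.0 17.0 14.0
      vertex 0.0 17.0 14.0
    endloop
  endfacet
  facet normal 0.0000 -1.0000 0.0000
    outer loop
      vertex 0.0 0.0 0.0
      vertex 20.0 0.0 0.0
      vertex 20.0 0.0 14.0
    endloop
  endfacet
  facet normal 0.0000 -1.0000 0.0000
    outer loop
      vertex 0.0 0.0 0.0
      vertex 20.0 0.0 14.0
      vertex 0.0 0.0 14.0
    endloop
  endfacet
  facet normal 1.0000 0.0000 0.0000
    outer loop
      vertex 20.0 0.0 0.0
      vertex 20.0 4.0 0.0
      vertex 20.0 4.0 14.0
    endloop
  endfacet
  facet normal 1.0000 0.0000 0.0000
    outer loop
      vertex 20.0 0.0 0.0
      vertex 20.0 4.0 14.0
      vertex 20.0 0.0 14.0
    endloop
  endfacet
  facet normal 0.0000 1.0000 0.0000
    outer loop
      vertex 20.0 4.0 0.0
      vertex 4.0 4.0 0.0
      vertex 4.0 4.0 14.0
    endloop
  endfacet
  facet normal 0.0000 1.0000 0.0000
    outer loop
      vertex 20.0 4.0 0.0
      vertex 4.0 4.0 14.0
      vertex 20.0 4.0 14.0
    endloop
  endfacet
  facet normal 1.0000 0.0000 0.0000
    outer loop
      vertex 4.0 4.0 0.0
      vertex 4.0 17.0 0.0
      vertex 4.0 17.0 14.0
    endloop
  endfacet
  facet normal 1.0000 0.0000 0.0000
    outer loop
      vertex 4.0 4.0 0.0
      vertex 4.0 17.0 14.0
      vertex 4.0 4.0 14.0
    endloop
  endfacet
  facet normal 0.0000 1.0000 0.0000
    outer loop
      vertex 4.0 17.0 0.0
      vertex 0.0 17.0 0.0
      vertex 0.0 17.0 14.0
    endloop
  endfacet
  facet normal 0.0000 1.0000 0.0000
    outer loop
      vertex 4.0 17.0 0.0
      vertex 0.0 17.0 14.0
      vertex 4.0 17.0 14.0
    endloop
  endfacet
  facet normal -1.0000 0.0000 0.0000
    outer loop
      vertex 0.0 17.0 0.0
      vertex 0.0 0.0 0.0
      vertex 0.0 0.0 14.0
    endloop
  endfacet
  facet normal -1.0000 0.0000 0.0000
    outer loop
      vertex 0.0 17.0 0.0
      vertex 0.0 0.0 14.0
      vertex 0.0 17.0 14.0
    endloop
  endfacet
endsolid part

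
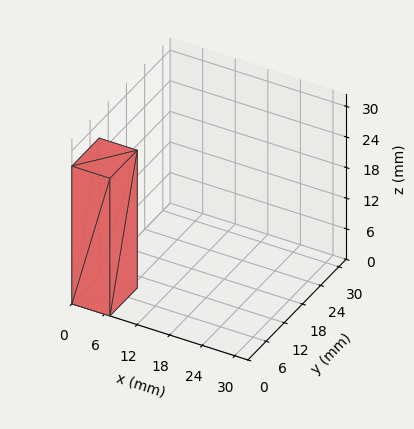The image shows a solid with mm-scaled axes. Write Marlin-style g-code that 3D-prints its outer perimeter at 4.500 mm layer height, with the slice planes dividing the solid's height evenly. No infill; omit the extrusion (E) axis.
Reading the render: the shape is a rectangular box, roughly 7 × 9 mm footprint and 27 mm tall (dimensions read to the nearest mm from the axis ticks). For the g-code, the solid's height is divided into equal slices at the stated Δz and each level perimeter traced with G1 moves after a G0 lift.

; perimeter-only toolpath
G21 ; units = mm
G90 ; absolute positioning
G28 ; home
; layer 1
G0 Z4.500
G0 X0.000 Y0.000
G1 X7.000 Y0.000
G1 X7.000 Y9.000
G1 X0.000 Y9.000
G1 X0.000 Y0.000
; layer 2
G0 Z9.000
G0 X0.000 Y0.000
G1 X7.000 Y0.000
G1 X7.000 Y9.000
G1 X0.000 Y9.000
G1 X0.000 Y0.000
; layer 3
G0 Z13.500
G0 X0.000 Y0.000
G1 X7.000 Y0.000
G1 X7.000 Y9.000
G1 X0.000 Y9.000
G1 X0.000 Y0.000
; layer 4
G0 Z18.000
G0 X0.000 Y0.000
G1 X7.000 Y0.000
G1 X7.000 Y9.000
G1 X0.000 Y9.000
G1 X0.000 Y0.000
; layer 5
G0 Z22.500
G0 X0.000 Y0.000
G1 X7.000 Y0.000
G1 X7.000 Y9.000
G1 X0.000 Y9.000
G1 X0.000 Y0.000
; layer 6
G0 Z27.000
G0 X0.000 Y0.000
G1 X7.000 Y0.000
G1 X7.000 Y9.000
G1 X0.000 Y9.000
G1 X0.000 Y0.000
M2 ; end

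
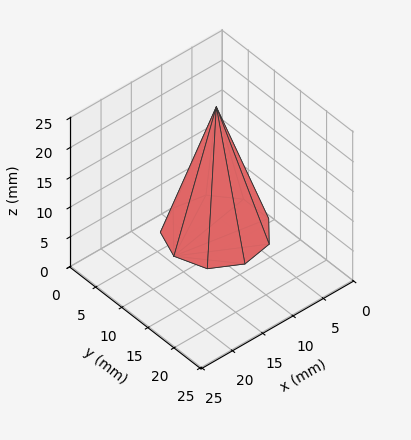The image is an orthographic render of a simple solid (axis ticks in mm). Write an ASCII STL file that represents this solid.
Reading the render: the shape is a regular 9-sided pyramid, base circumscribed radius ≈ 7 mm, apex at z ≈ 21 mm (dimensions read to the nearest mm from the axis ticks). For the STL, each face is triangulated and given an outward normal.

solid part
  facet normal 0.0000 0.0000 -1.0000
    outer loop
      vertex 8.216 13.894 0.000
      vertex 12.362 11.500 0.000
      vertex 14.000 7.000 0.000
    endloop
  endfacet
  facet normal 0.0000 0.0000 -1.0000
    outer loop
      vertex 3.500 13.062 0.000
      vertex 8.216 13.894 0.000
      vertex 14.000 7.000 0.000
    endloop
  endfacet
  facet normal 0.0000 0.0000 -1.0000
    outer loop
      vertex 0.422 9.394 0.000
      vertex 3.500 13.062 0.000
      vertex 14.000 7.000 0.000
    endloop
  endfacet
  facet normal 0.0000 0.0000 -1.0000
    outer loop
      vertex 0.422 4.606 0.000
      vertex 0.422 9.394 0.000
      vertex 14.000 7.000 0.000
    endloop
  endfacet
  facet normal 0.0000 0.0000 -1.0000
    outer loop
      vertex 3.500 0.938 0.000
      vertex 0.422 4.606 0.000
      vertex 14.000 7.000 0.000
    endloop
  endfacet
  facet normal 0.0000 0.0000 -1.0000
    outer loop
      vertex 8.216 0.106 0.000
      vertex 3.500 0.938 0.000
      vertex 14.000 7.000 0.000
    endloop
  endfacet
  facet normal 0.0000 0.0000 -1.0000
    outer loop
      vertex 12.362 2.500 0.000
      vertex 8.216 0.106 0.000
      vertex 14.000 7.000 0.000
    endloop
  endfacet
  facet normal 0.8967 0.3264 0.2989
    outer loop
      vertex 14.000 7.000 0.000
      vertex 12.362 11.500 0.000
      vertex 7.000 7.000 21.000
    endloop
  endfacet
  facet normal 0.4772 0.8264 0.2989
    outer loop
      vertex 12.362 11.500 0.000
      vertex 8.216 13.894 0.000
      vertex 7.000 7.000 21.000
    endloop
  endfacet
  facet normal -0.1658 0.9398 0.2989
    outer loop
      vertex 8.216 13.894 0.000
      vertex 3.500 13.062 0.000
      vertex 7.000 7.000 21.000
    endloop
  endfacet
  facet normal -0.7310 0.6134 0.2989
    outer loop
      vertex 3.500 13.062 0.000
      vertex 0.422 9.394 0.000
      vertex 7.000 7.000 21.000
    endloop
  endfacet
  facet normal -0.9543 0.0000 0.2989
    outer loop
      vertex 0.422 9.394 0.000
      vertex 0.422 4.606 0.000
      vertex 7.000 7.000 21.000
    endloop
  endfacet
  facet normal -0.7310 -0.6134 0.2989
    outer loop
      vertex 0.422 4.606 0.000
      vertex 3.500 0.938 0.000
      vertex 7.000 7.000 21.000
    endloop
  endfacet
  facet normal -0.1658 -0.9398 0.2989
    outer loop
      vertex 3.500 0.938 0.000
      vertex 8.216 0.106 0.000
      vertex 7.000 7.000 21.000
    endloop
  endfacet
  facet normal 0.4772 -0.8264 0.2989
    outer loop
      vertex 8.216 0.106 0.000
      vertex 12.362 2.500 0.000
      vertex 7.000 7.000 21.000
    endloop
  endfacet
  facet normal 0.8967 -0.3264 0.2989
    outer loop
      vertex 12.362 2.500 0.000
      vertex 14.000 7.000 0.000
      vertex 7.000 7.000 21.000
    endloop
  endfacet
endsolid part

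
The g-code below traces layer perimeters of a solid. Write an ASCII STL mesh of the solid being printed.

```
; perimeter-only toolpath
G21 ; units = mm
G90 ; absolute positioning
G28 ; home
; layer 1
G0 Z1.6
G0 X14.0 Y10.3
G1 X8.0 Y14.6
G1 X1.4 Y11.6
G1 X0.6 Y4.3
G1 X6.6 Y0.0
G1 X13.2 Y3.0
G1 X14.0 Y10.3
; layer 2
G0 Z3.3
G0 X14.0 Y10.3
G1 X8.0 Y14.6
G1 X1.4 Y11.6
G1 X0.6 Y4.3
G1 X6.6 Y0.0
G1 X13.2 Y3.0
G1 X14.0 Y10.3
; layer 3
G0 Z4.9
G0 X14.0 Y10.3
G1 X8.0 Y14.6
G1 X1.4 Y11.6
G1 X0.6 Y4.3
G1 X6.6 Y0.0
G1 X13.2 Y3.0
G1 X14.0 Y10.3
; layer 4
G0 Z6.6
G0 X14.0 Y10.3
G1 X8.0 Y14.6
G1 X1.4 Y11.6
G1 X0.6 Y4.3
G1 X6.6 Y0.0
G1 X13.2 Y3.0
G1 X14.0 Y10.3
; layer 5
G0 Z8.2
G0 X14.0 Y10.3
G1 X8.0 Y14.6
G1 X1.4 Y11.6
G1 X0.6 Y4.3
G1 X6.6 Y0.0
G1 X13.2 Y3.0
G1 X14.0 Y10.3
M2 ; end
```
solid part
  facet normal 0.0000 0.0000 -1.0000
    outer loop
      vertex 1.4 11.6 0.0
      vertex 8.0 14.6 0.0
      vertex 14.0 10.3 0.0
    endloop
  endfacet
  facet normal 0.0000 0.0000 -1.0000
    outer loop
      vertex 0.6 4.3 0.0
      vertex 1.4 11.6 0.0
      vertex 14.0 10.3 0.0
    endloop
  endfacet
  facet normal 0.0000 0.0000 -1.0000
    outer loop
      vertex 6.6 0.0 0.0
      vertex 0.6 4.3 0.0
      vertex 14.0 10.3 0.0
    endloop
  endfacet
  facet normal 0.0000 0.0000 -1.0000
    outer loop
      vertex 13.2 3.0 0.0
      vertex 6.6 0.0 0.0
      vertex 14.0 10.3 0.0
    endloop
  endfacet
  facet normal 0.0000 0.0000 1.0000
    outer loop
      vertex 14.0 10.3 8.2
      vertex 8.0 14.6 8.2
      vertex 1.4 11.6 8.2
    endloop
  endfacet
  facet normal 0.0000 0.0000 1.0000
    outer loop
      vertex 14.0 10.3 8.2
      vertex 1.4 11.6 8.2
      vertex 0.6 4.3 8.2
    endloop
  endfacet
  facet normal 0.0000 0.0000 1.0000
    outer loop
      vertex 14.0 10.3 8.2
      vertex 0.6 4.3 8.2
      vertex 6.6 0.0 8.2
    endloop
  endfacet
  facet normal 0.0000 0.0000 1.0000
    outer loop
      vertex 14.0 10.3 8.2
      vertex 6.6 0.0 8.2
      vertex 13.2 3.0 8.2
    endloop
  endfacet
  facet normal 0.5825 0.8128 0.0000
    outer loop
      vertex 14.0 10.3 0.0
      vertex 8.0 14.6 0.0
      vertex 8.0 14.6 8.2
    endloop
  endfacet
  facet normal 0.5825 0.8128 0.0000
    outer loop
      vertex 14.0 10.3 0.0
      vertex 8.0 14.6 8.2
      vertex 14.0 10.3 8.2
    endloop
  endfacet
  facet normal -0.4138 0.9104 0.0000
    outer loop
      vertex 8.0 14.6 0.0
      vertex 1.4 11.6 0.0
      vertex 1.4 11.6 8.2
    endloop
  endfacet
  facet normal -0.4138 0.9104 0.0000
    outer loop
      vertex 8.0 14.6 0.0
      vertex 1.4 11.6 8.2
      vertex 8.0 14.6 8.2
    endloop
  endfacet
  facet normal -0.9940 0.1089 0.0000
    outer loop
      vertex 1.4 11.6 0.0
      vertex 0.6 4.3 0.0
      vertex 0.6 4.3 8.2
    endloop
  endfacet
  facet normal -0.9940 0.1089 0.0000
    outer loop
      vertex 1.4 11.6 0.0
      vertex 0.6 4.3 8.2
      vertex 1.4 11.6 8.2
    endloop
  endfacet
  facet normal -0.5825 -0.8128 0.0000
    outer loop
      vertex 0.6 4.3 0.0
      vertex 6.6 0.0 0.0
      vertex 6.6 0.0 8.2
    endloop
  endfacet
  facet normal -0.5825 -0.8128 0.0000
    outer loop
      vertex 0.6 4.3 0.0
      vertex 6.6 0.0 8.2
      vertex 0.6 4.3 8.2
    endloop
  endfacet
  facet normal 0.4138 -0.9104 0.0000
    outer loop
      vertex 6.6 0.0 0.0
      vertex 13.2 3.0 0.0
      vertex 13.2 3.0 8.2
    endloop
  endfacet
  facet normal 0.4138 -0.9104 0.0000
    outer loop
      vertex 6.6 0.0 0.0
      vertex 13.2 3.0 8.2
      vertex 6.6 0.0 8.2
    endloop
  endfacet
  facet normal 0.9940 -0.1089 0.0000
    outer loop
      vertex 13.2 3.0 0.0
      vertex 14.0 10.3 0.0
      vertex 14.0 10.3 8.2
    endloop
  endfacet
  facet normal 0.9940 -0.1089 0.0000
    outer loop
      vertex 13.2 3.0 0.0
      vertex 14.0 10.3 8.2
      vertex 13.2 3.0 8.2
    endloop
  endfacet
endsolid part

The G0 Z moves step by Δz≈1.6 mm. Every layer's G1 loop is the same polygon, so the solid is a straight extrusion of it from z=0 to z≈8.2. Closing with flat bottom and top caps and triangulating gives 20 facets — a regular 6-sided prism (a cylinder approximated with 6 flat sides), circumscribed radius ≈ 7.3 mm, height ≈ 8.2 mm.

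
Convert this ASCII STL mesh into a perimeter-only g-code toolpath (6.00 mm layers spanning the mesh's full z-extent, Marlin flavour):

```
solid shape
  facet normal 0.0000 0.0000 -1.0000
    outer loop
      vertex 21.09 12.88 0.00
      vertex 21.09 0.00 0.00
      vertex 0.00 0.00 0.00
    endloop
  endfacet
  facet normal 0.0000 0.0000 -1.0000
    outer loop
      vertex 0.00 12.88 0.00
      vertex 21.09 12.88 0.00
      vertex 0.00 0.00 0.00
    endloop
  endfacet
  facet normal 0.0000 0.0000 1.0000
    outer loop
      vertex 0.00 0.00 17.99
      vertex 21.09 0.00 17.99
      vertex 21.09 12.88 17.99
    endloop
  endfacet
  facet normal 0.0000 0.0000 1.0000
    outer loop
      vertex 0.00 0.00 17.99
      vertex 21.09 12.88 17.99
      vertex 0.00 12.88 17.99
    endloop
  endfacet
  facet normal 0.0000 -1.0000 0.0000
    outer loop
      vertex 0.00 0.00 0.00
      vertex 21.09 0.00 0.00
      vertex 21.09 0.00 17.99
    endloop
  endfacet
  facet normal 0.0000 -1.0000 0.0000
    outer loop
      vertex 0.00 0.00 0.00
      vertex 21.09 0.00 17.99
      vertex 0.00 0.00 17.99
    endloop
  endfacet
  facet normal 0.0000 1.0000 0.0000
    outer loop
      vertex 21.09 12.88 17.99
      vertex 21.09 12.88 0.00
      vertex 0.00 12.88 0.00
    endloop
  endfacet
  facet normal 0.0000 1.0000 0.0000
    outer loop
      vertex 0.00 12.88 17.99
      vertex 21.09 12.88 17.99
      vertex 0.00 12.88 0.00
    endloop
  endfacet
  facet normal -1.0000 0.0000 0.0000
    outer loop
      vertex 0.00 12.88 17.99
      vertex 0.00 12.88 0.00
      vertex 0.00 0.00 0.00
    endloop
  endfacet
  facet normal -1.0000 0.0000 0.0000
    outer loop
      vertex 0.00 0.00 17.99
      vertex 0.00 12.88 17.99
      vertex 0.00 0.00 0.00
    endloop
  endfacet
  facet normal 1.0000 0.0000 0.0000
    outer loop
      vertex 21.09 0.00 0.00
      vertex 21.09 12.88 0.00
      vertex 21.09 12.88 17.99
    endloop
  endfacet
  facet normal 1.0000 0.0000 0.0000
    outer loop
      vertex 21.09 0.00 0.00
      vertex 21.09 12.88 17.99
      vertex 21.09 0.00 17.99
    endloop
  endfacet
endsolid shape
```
; perimeter-only toolpath
G21 ; units = mm
G90 ; absolute positioning
G28 ; home
; layer 1
G0 Z6.00
G0 X0.00 Y0.00
G1 X21.09 Y0.00
G1 X21.09 Y12.88
G1 X0.00 Y12.88
G1 X0.00 Y0.00
; layer 2
G0 Z11.99
G0 X0.00 Y0.00
G1 X21.09 Y0.00
G1 X21.09 Y12.88
G1 X0.00 Y12.88
G1 X0.00 Y0.00
; layer 3
G0 Z17.99
G0 X0.00 Y0.00
G1 X21.09 Y0.00
G1 X21.09 Y12.88
G1 X0.00 Y12.88
G1 X0.00 Y0.00
M2 ; end

The solid is a rectangular box, roughly 21.1 × 12.9 mm footprint and 18 mm tall. Slicing at Δz = 6.00 mm — 3 equal slices spanning the solid's height, so layer i sits at z = i·h/3 — gives 3 non-empty perimeters. Each is a 4-segment closed polygon; G0 lifts to the layer z and rapids to the start vertex, then G1 traces the edges.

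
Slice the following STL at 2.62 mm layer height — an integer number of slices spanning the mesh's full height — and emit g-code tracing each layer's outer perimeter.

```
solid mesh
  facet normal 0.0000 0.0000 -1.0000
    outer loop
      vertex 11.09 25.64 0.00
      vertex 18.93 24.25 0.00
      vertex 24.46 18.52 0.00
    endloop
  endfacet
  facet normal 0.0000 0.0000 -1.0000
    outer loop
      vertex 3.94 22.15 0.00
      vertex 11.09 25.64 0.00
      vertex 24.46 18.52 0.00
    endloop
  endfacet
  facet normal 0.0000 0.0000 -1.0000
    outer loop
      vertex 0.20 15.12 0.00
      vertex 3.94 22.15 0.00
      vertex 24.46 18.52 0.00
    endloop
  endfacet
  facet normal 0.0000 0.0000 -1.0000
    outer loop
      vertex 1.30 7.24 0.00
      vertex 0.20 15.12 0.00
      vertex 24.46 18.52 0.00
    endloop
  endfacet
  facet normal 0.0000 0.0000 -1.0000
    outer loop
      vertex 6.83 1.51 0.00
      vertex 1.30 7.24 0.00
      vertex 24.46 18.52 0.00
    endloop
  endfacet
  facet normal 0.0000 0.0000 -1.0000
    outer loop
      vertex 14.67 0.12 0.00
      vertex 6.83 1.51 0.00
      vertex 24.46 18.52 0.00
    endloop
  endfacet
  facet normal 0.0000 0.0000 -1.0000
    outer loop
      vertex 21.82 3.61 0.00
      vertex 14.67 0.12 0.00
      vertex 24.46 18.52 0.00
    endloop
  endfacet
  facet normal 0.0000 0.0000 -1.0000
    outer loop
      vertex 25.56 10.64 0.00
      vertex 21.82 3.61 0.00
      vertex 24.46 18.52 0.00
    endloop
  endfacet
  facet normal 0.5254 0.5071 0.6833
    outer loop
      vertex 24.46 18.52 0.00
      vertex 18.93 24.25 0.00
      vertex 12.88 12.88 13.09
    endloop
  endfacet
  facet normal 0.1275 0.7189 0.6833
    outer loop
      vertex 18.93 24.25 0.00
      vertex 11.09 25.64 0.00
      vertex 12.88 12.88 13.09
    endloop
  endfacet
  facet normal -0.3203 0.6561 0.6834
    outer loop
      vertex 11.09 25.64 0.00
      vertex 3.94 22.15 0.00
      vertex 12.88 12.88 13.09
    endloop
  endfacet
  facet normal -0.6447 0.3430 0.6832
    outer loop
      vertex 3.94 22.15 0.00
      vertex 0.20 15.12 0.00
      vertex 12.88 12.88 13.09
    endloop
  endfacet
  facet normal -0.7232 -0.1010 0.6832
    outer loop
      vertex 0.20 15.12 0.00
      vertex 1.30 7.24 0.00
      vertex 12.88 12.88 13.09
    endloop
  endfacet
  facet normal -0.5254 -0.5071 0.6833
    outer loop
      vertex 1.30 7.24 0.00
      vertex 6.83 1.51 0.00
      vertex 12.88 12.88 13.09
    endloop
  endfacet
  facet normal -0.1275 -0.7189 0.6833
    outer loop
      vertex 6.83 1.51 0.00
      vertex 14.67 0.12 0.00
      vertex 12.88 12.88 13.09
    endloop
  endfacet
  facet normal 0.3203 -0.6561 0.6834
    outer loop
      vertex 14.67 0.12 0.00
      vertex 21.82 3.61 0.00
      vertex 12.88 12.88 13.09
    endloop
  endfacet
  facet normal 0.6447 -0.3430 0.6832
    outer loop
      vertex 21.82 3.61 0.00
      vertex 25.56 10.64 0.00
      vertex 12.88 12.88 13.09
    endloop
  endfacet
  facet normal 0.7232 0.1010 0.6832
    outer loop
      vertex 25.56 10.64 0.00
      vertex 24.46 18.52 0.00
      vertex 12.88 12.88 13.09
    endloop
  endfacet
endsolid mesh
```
; perimeter-only toolpath
G21 ; units = mm
G90 ; absolute positioning
G28 ; home
; layer 1
G0 Z2.62
G0 X22.14 Y17.39
G1 X17.72 Y21.98
G1 X11.45 Y23.09
G1 X5.73 Y20.30
G1 X2.74 Y14.67
G1 X3.62 Y8.37
G1 X8.04 Y3.78
G1 X14.31 Y2.67
G1 X20.03 Y5.46
G1 X23.02 Y11.09
G1 X22.14 Y17.39
; layer 2
G0 Z5.24
G0 X19.83 Y16.26
G1 X16.51 Y19.70
G1 X11.81 Y20.54
G1 X7.52 Y18.44
G1 X5.27 Y14.22
G1 X5.93 Y9.50
G1 X9.25 Y6.06
G1 X13.95 Y5.22
G1 X18.24 Y7.32
G1 X20.49 Y11.54
G1 X19.83 Y16.26
; layer 3
G0 Z7.85
G0 X17.51 Y15.14
G1 X15.30 Y17.43
G1 X12.16 Y17.98
G1 X9.30 Y16.59
G1 X7.81 Y13.78
G1 X8.25 Y10.62
G1 X10.46 Y8.33
G1 X13.60 Y7.78
G1 X16.46 Y9.17
G1 X17.95 Y11.98
G1 X17.51 Y15.14
; layer 4
G0 Z10.47
G0 X15.20 Y14.01
G1 X14.09 Y15.15
G1 X12.52 Y15.43
G1 X11.09 Y14.73
G1 X10.34 Y13.33
G1 X10.56 Y11.75
G1 X11.67 Y10.61
G1 X13.24 Y10.33
G1 X14.67 Y11.03
G1 X15.42 Y12.43
G1 X15.20 Y14.01
M2 ; end

The solid is a regular 10-sided pyramid, base circumscribed radius ≈ 12.9 mm, apex at z ≈ 13.1 mm. Slicing at Δz = 2.62 mm — 5 equal slices spanning the solid's height, so layer i sits at z = i·h/5 — gives 4 non-empty perimeters. Each is a 10-segment closed polygon; G0 lifts to the layer z and rapids to the start vertex, then G1 traces the edges. The cross-section shrinks linearly with z (the slice at the apex is degenerate and omitted).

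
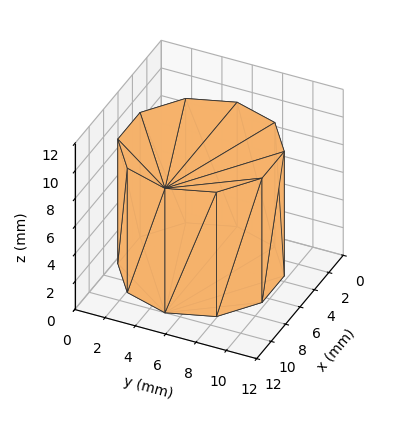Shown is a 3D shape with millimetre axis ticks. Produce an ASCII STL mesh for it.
Reading the render: the shape is a regular 10-sided prism (a cylinder approximated with 10 flat sides), circumscribed radius ≈ 5 mm, height ≈ 9 mm (dimensions read to the nearest mm from the axis ticks). For the STL, each face is triangulated and given an outward normal.

solid part
  facet normal 0.0000 0.0000 -1.0000
    outer loop
      vertex 6.545 9.755 0.000
      vertex 9.045 7.939 0.000
      vertex 10.000 5.000 0.000
    endloop
  endfacet
  facet normal 0.0000 0.0000 -1.0000
    outer loop
      vertex 3.455 9.755 0.000
      vertex 6.545 9.755 0.000
      vertex 10.000 5.000 0.000
    endloop
  endfacet
  facet normal 0.0000 0.0000 -1.0000
    outer loop
      vertex 0.955 7.939 0.000
      vertex 3.455 9.755 0.000
      vertex 10.000 5.000 0.000
    endloop
  endfacet
  facet normal 0.0000 0.0000 -1.0000
    outer loop
      vertex 0.000 5.000 0.000
      vertex 0.955 7.939 0.000
      vertex 10.000 5.000 0.000
    endloop
  endfacet
  facet normal 0.0000 0.0000 -1.0000
    outer loop
      vertex 0.955 2.061 0.000
      vertex 0.000 5.000 0.000
      vertex 10.000 5.000 0.000
    endloop
  endfacet
  facet normal 0.0000 0.0000 -1.0000
    outer loop
      vertex 3.455 0.245 0.000
      vertex 0.955 2.061 0.000
      vertex 10.000 5.000 0.000
    endloop
  endfacet
  facet normal 0.0000 0.0000 -1.0000
    outer loop
      vertex 6.545 0.245 0.000
      vertex 3.455 0.245 0.000
      vertex 10.000 5.000 0.000
    endloop
  endfacet
  facet normal 0.0000 0.0000 -1.0000
    outer loop
      vertex 9.045 2.061 0.000
      vertex 6.545 0.245 0.000
      vertex 10.000 5.000 0.000
    endloop
  endfacet
  facet normal 0.0000 0.0000 1.0000
    outer loop
      vertex 10.000 5.000 9.000
      vertex 9.045 7.939 9.000
      vertex 6.545 9.755 9.000
    endloop
  endfacet
  facet normal 0.0000 0.0000 1.0000
    outer loop
      vertex 10.000 5.000 9.000
      vertex 6.545 9.755 9.000
      vertex 3.455 9.755 9.000
    endloop
  endfacet
  facet normal 0.0000 0.0000 1.0000
    outer loop
      vertex 10.000 5.000 9.000
      vertex 3.455 9.755 9.000
      vertex 0.955 7.939 9.000
    endloop
  endfacet
  facet normal 0.0000 0.0000 1.0000
    outer loop
      vertex 10.000 5.000 9.000
      vertex 0.955 7.939 9.000
      vertex 0.000 5.000 9.000
    endloop
  endfacet
  facet normal 0.0000 0.0000 1.0000
    outer loop
      vertex 10.000 5.000 9.000
      vertex 0.000 5.000 9.000
      vertex 0.955 2.061 9.000
    endloop
  endfacet
  facet normal 0.0000 0.0000 1.0000
    outer loop
      vertex 10.000 5.000 9.000
      vertex 0.955 2.061 9.000
      vertex 3.455 0.245 9.000
    endloop
  endfacet
  facet normal 0.0000 0.0000 1.0000
    outer loop
      vertex 10.000 5.000 9.000
      vertex 3.455 0.245 9.000
      vertex 6.545 0.245 9.000
    endloop
  endfacet
  facet normal 0.0000 0.0000 1.0000
    outer loop
      vertex 10.000 5.000 9.000
      vertex 6.545 0.245 9.000
      vertex 9.045 2.061 9.000
    endloop
  endfacet
  facet normal 0.9511 0.3090 0.0000
    outer loop
      vertex 10.000 5.000 0.000
      vertex 9.045 7.939 0.000
      vertex 9.045 7.939 9.000
    endloop
  endfacet
  facet normal 0.9511 0.3090 0.0000
    outer loop
      vertex 10.000 5.000 0.000
      vertex 9.045 7.939 9.000
      vertex 10.000 5.000 9.000
    endloop
  endfacet
  facet normal 0.5877 0.8091 0.0000
    outer loop
      vertex 9.045 7.939 0.000
      vertex 6.545 9.755 0.000
      vertex 6.545 9.755 9.000
    endloop
  endfacet
  facet normal 0.5877 0.8091 0.0000
    outer loop
      vertex 9.045 7.939 0.000
      vertex 6.545 9.755 9.000
      vertex 9.045 7.939 9.000
    endloop
  endfacet
  facet normal 0.0000 1.0000 0.0000
    outer loop
      vertex 6.545 9.755 0.000
      vertex 3.455 9.755 0.000
      vertex 3.455 9.755 9.000
    endloop
  endfacet
  facet normal 0.0000 1.0000 0.0000
    outer loop
      vertex 6.545 9.755 0.000
      vertex 3.455 9.755 9.000
      vertex 6.545 9.755 9.000
    endloop
  endfacet
  facet normal -0.5877 0.8091 0.0000
    outer loop
      vertex 3.455 9.755 0.000
      vertex 0.955 7.939 0.000
      vertex 0.955 7.939 9.000
    endloop
  endfacet
  facet normal -0.5877 0.8091 0.0000
    outer loop
      vertex 3.455 9.755 0.000
      vertex 0.955 7.939 9.000
      vertex 3.455 9.755 9.000
    endloop
  endfacet
  facet normal -0.9511 0.3090 0.0000
    outer loop
      vertex 0.955 7.939 0.000
      vertex 0.000 5.000 0.000
      vertex 0.000 5.000 9.000
    endloop
  endfacet
  facet normal -0.9511 0.3090 0.0000
    outer loop
      vertex 0.955 7.939 0.000
      vertex 0.000 5.000 9.000
      vertex 0.955 7.939 9.000
    endloop
  endfacet
  facet normal -0.9511 -0.3090 0.0000
    outer loop
      vertex 0.000 5.000 0.000
      vertex 0.955 2.061 0.000
      vertex 0.955 2.061 9.000
    endloop
  endfacet
  facet normal -0.9511 -0.3090 0.0000
    outer loop
      vertex 0.000 5.000 0.000
      vertex 0.955 2.061 9.000
      vertex 0.000 5.000 9.000
    endloop
  endfacet
  facet normal -0.5877 -0.8091 0.0000
    outer loop
      vertex 0.955 2.061 0.000
      vertex 3.455 0.245 0.000
      vertex 3.455 0.245 9.000
    endloop
  endfacet
  facet normal -0.5877 -0.8091 0.0000
    outer loop
      vertex 0.955 2.061 0.000
      vertex 3.455 0.245 9.000
      vertex 0.955 2.061 9.000
    endloop
  endfacet
  facet normal 0.0000 -1.0000 0.0000
    outer loop
      vertex 3.455 0.245 0.000
      vertex 6.545 0.245 0.000
      vertex 6.545 0.245 9.000
    endloop
  endfacet
  facet normal 0.0000 -1.0000 0.0000
    outer loop
      vertex 3.455 0.245 0.000
      vertex 6.545 0.245 9.000
      vertex 3.455 0.245 9.000
    endloop
  endfacet
  facet normal 0.5877 -0.8091 0.0000
    outer loop
      vertex 6.545 0.245 0.000
      vertex 9.045 2.061 0.000
      vertex 9.045 2.061 9.000
    endloop
  endfacet
  facet normal 0.5877 -0.8091 0.0000
    outer loop
      vertex 6.545 0.245 0.000
      vertex 9.045 2.061 9.000
      vertex 6.545 0.245 9.000
    endloop
  endfacet
  facet normal 0.9511 -0.3090 0.0000
    outer loop
      vertex 9.045 2.061 0.000
      vertex 10.000 5.000 0.000
      vertex 10.000 5.000 9.000
    endloop
  endfacet
  facet normal 0.9511 -0.3090 0.0000
    outer loop
      vertex 9.045 2.061 0.000
      vertex 10.000 5.000 9.000
      vertex 9.045 2.061 9.000
    endloop
  endfacet
endsolid part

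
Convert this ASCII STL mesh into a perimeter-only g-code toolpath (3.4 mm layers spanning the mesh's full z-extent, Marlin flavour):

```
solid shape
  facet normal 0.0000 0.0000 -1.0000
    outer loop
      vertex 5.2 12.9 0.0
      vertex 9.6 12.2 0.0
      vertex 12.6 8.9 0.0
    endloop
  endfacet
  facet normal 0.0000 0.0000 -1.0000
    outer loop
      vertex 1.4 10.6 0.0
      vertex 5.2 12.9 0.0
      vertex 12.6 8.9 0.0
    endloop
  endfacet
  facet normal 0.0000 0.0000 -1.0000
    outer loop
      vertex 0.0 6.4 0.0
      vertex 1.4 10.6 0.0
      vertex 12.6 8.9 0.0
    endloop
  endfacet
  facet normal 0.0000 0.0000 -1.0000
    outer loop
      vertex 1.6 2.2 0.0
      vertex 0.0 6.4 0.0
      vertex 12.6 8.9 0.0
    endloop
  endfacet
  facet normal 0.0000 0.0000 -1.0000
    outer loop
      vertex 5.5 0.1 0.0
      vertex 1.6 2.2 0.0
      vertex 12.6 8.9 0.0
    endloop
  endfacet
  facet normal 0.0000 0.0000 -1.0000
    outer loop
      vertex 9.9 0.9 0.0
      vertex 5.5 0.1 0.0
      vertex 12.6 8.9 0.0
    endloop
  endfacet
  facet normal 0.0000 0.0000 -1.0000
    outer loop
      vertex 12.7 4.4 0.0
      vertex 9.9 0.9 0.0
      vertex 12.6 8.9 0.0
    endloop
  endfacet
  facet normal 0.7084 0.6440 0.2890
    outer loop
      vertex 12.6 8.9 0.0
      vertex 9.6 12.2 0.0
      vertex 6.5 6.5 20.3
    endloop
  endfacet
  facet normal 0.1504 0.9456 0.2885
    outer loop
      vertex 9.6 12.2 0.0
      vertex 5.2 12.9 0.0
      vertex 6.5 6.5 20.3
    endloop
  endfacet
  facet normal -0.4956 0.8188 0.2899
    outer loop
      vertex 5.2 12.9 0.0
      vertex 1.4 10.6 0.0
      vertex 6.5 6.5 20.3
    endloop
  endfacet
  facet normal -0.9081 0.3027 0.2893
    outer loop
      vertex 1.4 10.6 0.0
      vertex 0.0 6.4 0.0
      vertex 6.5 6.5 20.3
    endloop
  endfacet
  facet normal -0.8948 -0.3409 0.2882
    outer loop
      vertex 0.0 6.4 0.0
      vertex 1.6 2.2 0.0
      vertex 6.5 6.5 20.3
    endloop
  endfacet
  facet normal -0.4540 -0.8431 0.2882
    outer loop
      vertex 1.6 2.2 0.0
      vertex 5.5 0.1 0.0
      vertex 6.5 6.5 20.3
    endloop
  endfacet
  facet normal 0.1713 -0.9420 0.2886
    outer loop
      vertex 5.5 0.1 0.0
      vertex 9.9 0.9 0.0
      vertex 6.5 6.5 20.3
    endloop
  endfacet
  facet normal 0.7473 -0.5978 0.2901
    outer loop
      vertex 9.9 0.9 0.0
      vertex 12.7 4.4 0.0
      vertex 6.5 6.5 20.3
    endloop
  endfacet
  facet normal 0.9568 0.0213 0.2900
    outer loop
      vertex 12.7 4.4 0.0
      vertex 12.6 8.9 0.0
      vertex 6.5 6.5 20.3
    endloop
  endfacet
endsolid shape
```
; perimeter-only toolpath
G21 ; units = mm
G90 ; absolute positioning
G28 ; home
; layer 1
G0 Z3.4
G0 X11.6 Y8.5
G1 X9.1 Y11.2
G1 X5.4 Y11.8
G1 X2.2 Y9.9
G1 X1.1 Y6.4
G1 X2.4 Y2.9
G1 X5.7 Y1.2
G1 X9.3 Y1.8
G1 X11.7 Y4.8
G1 X11.6 Y8.5
; layer 2
G0 Z6.8
G0 X10.6 Y8.1
G1 X8.6 Y10.3
G1 X5.6 Y10.8
G1 X3.1 Y9.2
G1 X2.2 Y6.4
G1 X3.2 Y3.6
G1 X5.8 Y2.2
G1 X8.8 Y2.8
G1 X10.6 Y5.1
G1 X10.6 Y8.1
; layer 3
G0 Z10.2
G0 X9.6 Y7.7
G1 X8.1 Y9.3
G1 X5.8 Y9.7
G1 X4.0 Y8.6
G1 X3.2 Y6.5
G1 X4.0 Y4.3
G1 X6.0 Y3.3
G1 X8.2 Y3.7
G1 X9.6 Y5.5
G1 X9.6 Y7.7
; layer 4
G0 Z13.5
G0 X8.5 Y7.3
G1 X7.5 Y8.4
G1 X6.1 Y8.6
G1 X4.8 Y7.9
G1 X4.3 Y6.5
G1 X4.9 Y5.1
G1 X6.2 Y4.4
G1 X7.6 Y4.6
G1 X8.6 Y5.8
G1 X8.5 Y7.3
; layer 5
G0 Z16.9
G0 X7.5 Y6.9
G1 X7.0 Y7.4
G1 X6.3 Y7.6
G1 X5.7 Y7.2
G1 X5.4 Y6.5
G1 X5.7 Y5.8
G1 X6.3 Y5.4
G1 X7.1 Y5.6
G1 X7.5 Y6.2
G1 X7.5 Y6.9
M2 ; end

The solid is a regular 9-sided pyramid, base circumscribed radius ≈ 6.5 mm, apex at z ≈ 20.3 mm. Slicing at Δz = 3.4 mm — 6 equal slices spanning the solid's height, so layer i sits at z = i·h/6 — gives 5 non-empty perimeters. Each is a 9-segment closed polygon; G0 lifts to the layer z and rapids to the start vertex, then G1 traces the edges. The cross-section shrinks linearly with z (the slice at the apex is degenerate and omitted).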